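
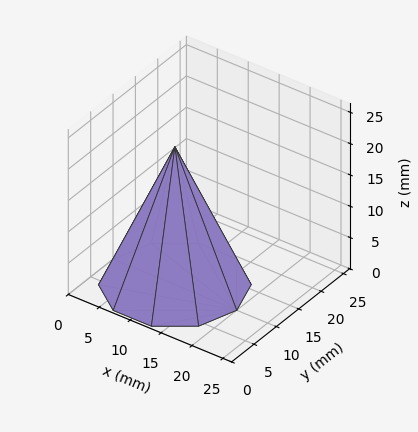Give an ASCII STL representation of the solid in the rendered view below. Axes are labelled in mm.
Reading the render: the shape is a regular 10-sided pyramid, base circumscribed radius ≈ 10 mm, apex at z ≈ 22 mm (dimensions read to the nearest mm from the axis ticks). For the STL, each face is triangulated and given an outward normal.

solid part
  facet normal 0.0000 0.0000 -1.0000
    outer loop
      vertex 13.090 19.511 0.000
      vertex 18.090 15.878 0.000
      vertex 20.000 10.000 0.000
    endloop
  endfacet
  facet normal 0.0000 0.0000 -1.0000
    outer loop
      vertex 6.910 19.511 0.000
      vertex 13.090 19.511 0.000
      vertex 20.000 10.000 0.000
    endloop
  endfacet
  facet normal 0.0000 0.0000 -1.0000
    outer loop
      vertex 1.910 15.878 0.000
      vertex 6.910 19.511 0.000
      vertex 20.000 10.000 0.000
    endloop
  endfacet
  facet normal 0.0000 0.0000 -1.0000
    outer loop
      vertex 0.000 10.000 0.000
      vertex 1.910 15.878 0.000
      vertex 20.000 10.000 0.000
    endloop
  endfacet
  facet normal 0.0000 0.0000 -1.0000
    outer loop
      vertex 1.910 4.122 0.000
      vertex 0.000 10.000 0.000
      vertex 20.000 10.000 0.000
    endloop
  endfacet
  facet normal 0.0000 0.0000 -1.0000
    outer loop
      vertex 6.910 0.489 0.000
      vertex 1.910 4.122 0.000
      vertex 20.000 10.000 0.000
    endloop
  endfacet
  facet normal 0.0000 0.0000 -1.0000
    outer loop
      vertex 13.090 0.489 0.000
      vertex 6.910 0.489 0.000
      vertex 20.000 10.000 0.000
    endloop
  endfacet
  facet normal 0.0000 0.0000 -1.0000
    outer loop
      vertex 18.090 4.122 0.000
      vertex 13.090 0.489 0.000
      vertex 20.000 10.000 0.000
    endloop
  endfacet
  facet normal 0.8730 0.2837 0.3968
    outer loop
      vertex 20.000 10.000 0.000
      vertex 18.090 15.878 0.000
      vertex 10.000 10.000 22.000
    endloop
  endfacet
  facet normal 0.5396 0.7426 0.3968
    outer loop
      vertex 18.090 15.878 0.000
      vertex 13.090 19.511 0.000
      vertex 10.000 10.000 22.000
    endloop
  endfacet
  facet normal 0.0000 0.9179 0.3968
    outer loop
      vertex 13.090 19.511 0.000
      vertex 6.910 19.511 0.000
      vertex 10.000 10.000 22.000
    endloop
  endfacet
  facet normal -0.5396 0.7426 0.3968
    outer loop
      vertex 6.910 19.511 0.000
      vertex 1.910 15.878 0.000
      vertex 10.000 10.000 22.000
    endloop
  endfacet
  facet normal -0.8730 0.2837 0.3968
    outer loop
      vertex 1.910 15.878 0.000
      vertex 0.000 10.000 0.000
      vertex 10.000 10.000 22.000
    endloop
  endfacet
  facet normal -0.8730 -0.2837 0.3968
    outer loop
      vertex 0.000 10.000 0.000
      vertex 1.910 4.122 0.000
      vertex 10.000 10.000 22.000
    endloop
  endfacet
  facet normal -0.5396 -0.7426 0.3968
    outer loop
      vertex 1.910 4.122 0.000
      vertex 6.910 0.489 0.000
      vertex 10.000 10.000 22.000
    endloop
  endfacet
  facet normal 0.0000 -0.9179 0.3968
    outer loop
      vertex 6.910 0.489 0.000
      vertex 13.090 0.489 0.000
      vertex 10.000 10.000 22.000
    endloop
  endfacet
  facet normal 0.5396 -0.7426 0.3968
    outer loop
      vertex 13.090 0.489 0.000
      vertex 18.090 4.122 0.000
      vertex 10.000 10.000 22.000
    endloop
  endfacet
  facet normal 0.8730 -0.2837 0.3968
    outer loop
      vertex 18.090 4.122 0.000
      vertex 20.000 10.000 0.000
      vertex 10.000 10.000 22.000
    endloop
  endfacet
endsolid part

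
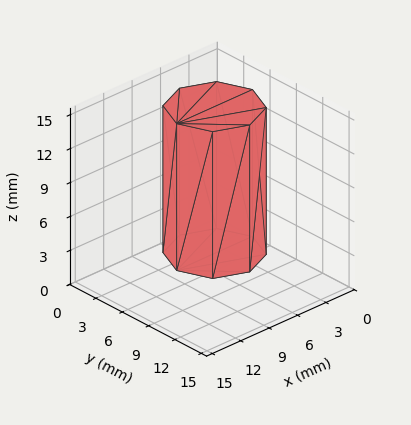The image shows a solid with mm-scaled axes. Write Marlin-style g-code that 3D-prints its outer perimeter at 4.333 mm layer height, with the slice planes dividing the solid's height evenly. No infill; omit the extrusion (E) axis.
Reading the render: the shape is a regular 8-sided prism (a cylinder approximated with 8 flat sides), circumscribed radius ≈ 4 mm, height ≈ 13 mm (dimensions read to the nearest mm from the axis ticks). For the g-code, the solid's height is divided into equal slices at the stated Δz and each level perimeter traced with G1 moves after a G0 lift.

; perimeter-only toolpath
G21 ; units = mm
G90 ; absolute positioning
G28 ; home
; layer 1
G0 Z4.333
G0 X8.000 Y4.000
G1 X6.828 Y6.828
G1 X4.000 Y8.000
G1 X1.172 Y6.828
G1 X0.000 Y4.000
G1 X1.172 Y1.172
G1 X4.000 Y0.000
G1 X6.828 Y1.172
G1 X8.000 Y4.000
; layer 2
G0 Z8.667
G0 X8.000 Y4.000
G1 X6.828 Y6.828
G1 X4.000 Y8.000
G1 X1.172 Y6.828
G1 X0.000 Y4.000
G1 X1.172 Y1.172
G1 X4.000 Y0.000
G1 X6.828 Y1.172
G1 X8.000 Y4.000
; layer 3
G0 Z13.000
G0 X8.000 Y4.000
G1 X6.828 Y6.828
G1 X4.000 Y8.000
G1 X1.172 Y6.828
G1 X0.000 Y4.000
G1 X1.172 Y1.172
G1 X4.000 Y0.000
G1 X6.828 Y1.172
G1 X8.000 Y4.000
M2 ; end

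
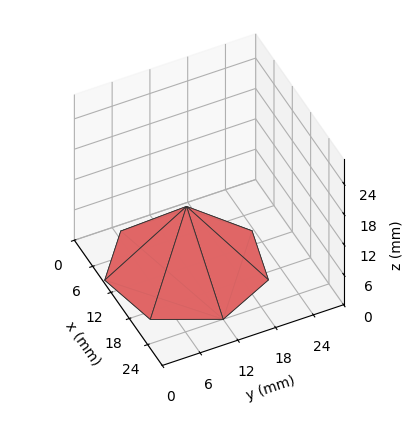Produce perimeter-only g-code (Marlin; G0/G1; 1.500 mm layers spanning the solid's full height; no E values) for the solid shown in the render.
Reading the render: the shape is a regular 7-sided pyramid, base circumscribed radius ≈ 12 mm, apex at z ≈ 12 mm (dimensions read to the nearest mm from the axis ticks). For the g-code, the solid's height is divided into equal slices at the stated Δz and each level perimeter traced with G1 moves after a G0 lift.

; perimeter-only toolpath
G21 ; units = mm
G90 ; absolute positioning
G28 ; home
; layer 1
G0 Z1.500
G0 X22.500 Y12.000
G1 X18.547 Y20.209
G1 X9.664 Y22.237
G1 X2.539 Y16.556
G1 X2.539 Y7.444
G1 X9.664 Y1.763
G1 X18.547 Y3.791
G1 X22.500 Y12.000
; layer 2
G0 Z3.000
G0 X21.000 Y12.000
G1 X17.611 Y19.037
G1 X9.998 Y20.774
G1 X3.891 Y15.905
G1 X3.891 Y8.095
G1 X9.998 Y3.226
G1 X17.611 Y4.963
G1 X21.000 Y12.000
; layer 3
G0 Z4.500
G0 X19.500 Y12.000
G1 X16.676 Y17.864
G1 X10.331 Y19.312
G1 X5.242 Y15.254
G1 X5.242 Y8.746
G1 X10.331 Y4.688
G1 X16.676 Y6.136
G1 X19.500 Y12.000
; layer 4
G0 Z6.000
G0 X18.000 Y12.000
G1 X15.741 Y16.691
G1 X10.665 Y17.849
G1 X6.594 Y14.604
G1 X6.594 Y9.396
G1 X10.665 Y6.151
G1 X15.741 Y7.309
G1 X18.000 Y12.000
; layer 5
G0 Z7.500
G0 X16.500 Y12.000
G1 X14.806 Y15.518
G1 X10.999 Y16.387
G1 X7.946 Y13.953
G1 X7.946 Y10.047
G1 X10.999 Y7.613
G1 X14.806 Y8.482
G1 X16.500 Y12.000
; layer 6
G0 Z9.000
G0 X15.000 Y12.000
G1 X13.870 Y14.346
G1 X11.332 Y14.925
G1 X9.297 Y13.302
G1 X9.297 Y10.698
G1 X11.332 Y9.075
G1 X13.870 Y9.655
G1 X15.000 Y12.000
; layer 7
G0 Z10.500
G0 X13.500 Y12.000
G1 X12.935 Y13.173
G1 X11.666 Y13.462
G1 X10.649 Y12.651
G1 X10.649 Y11.349
G1 X11.666 Y10.538
G1 X12.935 Y10.827
G1 X13.500 Y12.000
M2 ; end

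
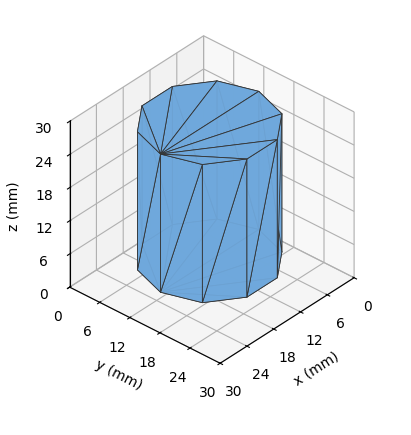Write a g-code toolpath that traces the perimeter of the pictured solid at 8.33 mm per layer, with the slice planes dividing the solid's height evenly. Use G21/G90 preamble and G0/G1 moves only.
Reading the render: the shape is a regular 10-sided prism (a cylinder approximated with 10 flat sides), circumscribed radius ≈ 11 mm, height ≈ 25 mm (dimensions read to the nearest mm from the axis ticks). For the g-code, the solid's height is divided into equal slices at the stated Δz and each level perimeter traced with G1 moves after a G0 lift.

; perimeter-only toolpath
G21 ; units = mm
G90 ; absolute positioning
G28 ; home
; layer 1
G0 Z8.33
G0 X22.00 Y11.00
G1 X19.90 Y17.47
G1 X14.40 Y21.46
G1 X7.60 Y21.46
G1 X2.10 Y17.47
G1 X0.00 Y11.00
G1 X2.10 Y4.53
G1 X7.60 Y0.54
G1 X14.40 Y0.54
G1 X19.90 Y4.53
G1 X22.00 Y11.00
; layer 2
G0 Z16.67
G0 X22.00 Y11.00
G1 X19.90 Y17.47
G1 X14.40 Y21.46
G1 X7.60 Y21.46
G1 X2.10 Y17.47
G1 X0.00 Y11.00
G1 X2.10 Y4.53
G1 X7.60 Y0.54
G1 X14.40 Y0.54
G1 X19.90 Y4.53
G1 X22.00 Y11.00
; layer 3
G0 Z25.00
G0 X22.00 Y11.00
G1 X19.90 Y17.47
G1 X14.40 Y21.46
G1 X7.60 Y21.46
G1 X2.10 Y17.47
G1 X0.00 Y11.00
G1 X2.10 Y4.53
G1 X7.60 Y0.54
G1 X14.40 Y0.54
G1 X19.90 Y4.53
G1 X22.00 Y11.00
M2 ; end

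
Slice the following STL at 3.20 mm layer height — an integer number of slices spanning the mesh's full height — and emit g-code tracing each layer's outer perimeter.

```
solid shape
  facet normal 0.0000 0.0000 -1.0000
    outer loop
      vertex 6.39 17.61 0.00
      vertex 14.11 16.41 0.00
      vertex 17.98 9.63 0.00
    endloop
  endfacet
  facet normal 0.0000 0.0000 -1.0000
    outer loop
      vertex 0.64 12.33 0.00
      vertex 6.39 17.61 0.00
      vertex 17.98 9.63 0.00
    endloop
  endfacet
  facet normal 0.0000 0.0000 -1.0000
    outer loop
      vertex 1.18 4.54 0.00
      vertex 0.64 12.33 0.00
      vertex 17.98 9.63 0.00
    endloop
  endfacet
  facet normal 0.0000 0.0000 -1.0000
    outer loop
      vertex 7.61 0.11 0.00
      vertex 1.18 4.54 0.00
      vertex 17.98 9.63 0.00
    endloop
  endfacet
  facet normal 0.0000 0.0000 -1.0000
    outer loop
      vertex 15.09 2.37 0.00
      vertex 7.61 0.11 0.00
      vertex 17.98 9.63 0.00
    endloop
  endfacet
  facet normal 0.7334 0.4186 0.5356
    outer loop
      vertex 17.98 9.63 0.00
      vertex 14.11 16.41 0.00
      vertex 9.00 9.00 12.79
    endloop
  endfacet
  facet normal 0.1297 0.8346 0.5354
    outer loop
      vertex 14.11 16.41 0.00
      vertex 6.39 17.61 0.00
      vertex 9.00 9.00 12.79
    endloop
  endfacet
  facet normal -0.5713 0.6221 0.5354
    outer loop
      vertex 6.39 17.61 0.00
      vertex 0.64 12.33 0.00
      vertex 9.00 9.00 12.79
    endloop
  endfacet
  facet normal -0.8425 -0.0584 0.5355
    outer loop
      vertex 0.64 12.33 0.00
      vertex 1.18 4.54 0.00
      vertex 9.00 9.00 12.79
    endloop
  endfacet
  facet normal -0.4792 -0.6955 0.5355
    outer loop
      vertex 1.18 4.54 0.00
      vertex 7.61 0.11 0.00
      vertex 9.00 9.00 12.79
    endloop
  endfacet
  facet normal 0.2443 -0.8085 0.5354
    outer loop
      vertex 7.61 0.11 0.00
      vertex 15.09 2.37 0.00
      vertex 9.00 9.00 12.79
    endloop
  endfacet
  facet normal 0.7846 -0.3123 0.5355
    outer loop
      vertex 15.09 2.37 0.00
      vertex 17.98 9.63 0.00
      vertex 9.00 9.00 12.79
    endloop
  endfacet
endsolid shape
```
; perimeter-only toolpath
G21 ; units = mm
G90 ; absolute positioning
G28 ; home
; layer 1
G0 Z3.20
G0 X15.73 Y9.47
G1 X12.83 Y14.56
G1 X7.04 Y15.46
G1 X2.73 Y11.50
G1 X3.13 Y5.66
G1 X7.96 Y2.33
G1 X13.57 Y4.03
G1 X15.73 Y9.47
; layer 2
G0 Z6.39
G0 X13.49 Y9.32
G1 X11.55 Y12.71
G1 X7.70 Y13.30
G1 X4.82 Y10.66
G1 X5.09 Y6.77
G1 X8.30 Y4.55
G1 X12.04 Y5.69
G1 X13.49 Y9.32
; layer 3
G0 Z9.59
G0 X11.25 Y9.16
G1 X10.28 Y10.85
G1 X8.35 Y11.15
G1 X6.91 Y9.83
G1 X7.04 Y7.88
G1 X8.65 Y6.78
G1 X10.52 Y7.34
G1 X11.25 Y9.16
M2 ; end

The solid is a regular 7-sided pyramid, base circumscribed radius ≈ 9 mm, apex at z ≈ 12.8 mm. Slicing at Δz = 3.20 mm — 4 equal slices spanning the solid's height, so layer i sits at z = i·h/4 — gives 3 non-empty perimeters. Each is a 7-segment closed polygon; G0 lifts to the layer z and rapids to the start vertex, then G1 traces the edges. The cross-section shrinks linearly with z (the slice at the apex is degenerate and omitted).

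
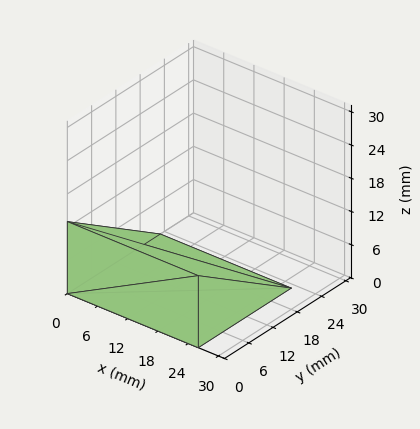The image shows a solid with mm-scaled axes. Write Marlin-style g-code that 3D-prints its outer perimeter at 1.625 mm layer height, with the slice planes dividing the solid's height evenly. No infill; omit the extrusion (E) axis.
Reading the render: the shape is a wedge (ramp): 26 × 23 mm base, rising to 13 mm along the y=0 edge and sloping linearly to z=0 at y=23 (dimensions read to the nearest mm from the axis ticks). For the g-code, the solid's height is divided into equal slices at the stated Δz and each level perimeter traced with G1 moves after a G0 lift.

; perimeter-only toolpath
G21 ; units = mm
G90 ; absolute positioning
G28 ; home
; layer 1
G0 Z1.625
G0 X0.000 Y0.000
G1 X26.000 Y0.000
G1 X26.000 Y20.125
G1 X0.000 Y20.125
G1 X0.000 Y0.000
; layer 2
G0 Z3.250
G0 X0.000 Y0.000
G1 X26.000 Y0.000
G1 X26.000 Y17.250
G1 X0.000 Y17.250
G1 X0.000 Y0.000
; layer 3
G0 Z4.875
G0 X0.000 Y0.000
G1 X26.000 Y0.000
G1 X26.000 Y14.375
G1 X0.000 Y14.375
G1 X0.000 Y0.000
; layer 4
G0 Z6.500
G0 X0.000 Y0.000
G1 X26.000 Y0.000
G1 X26.000 Y11.500
G1 X0.000 Y11.500
G1 X0.000 Y0.000
; layer 5
G0 Z8.125
G0 X0.000 Y0.000
G1 X26.000 Y0.000
G1 X26.000 Y8.625
G1 X0.000 Y8.625
G1 X0.000 Y0.000
; layer 6
G0 Z9.750
G0 X0.000 Y0.000
G1 X26.000 Y0.000
G1 X26.000 Y5.750
G1 X0.000 Y5.750
G1 X0.000 Y0.000
; layer 7
G0 Z11.375
G0 X0.000 Y0.000
G1 X26.000 Y0.000
G1 X26.000 Y2.875
G1 X0.000 Y2.875
G1 X0.000 Y0.000
M2 ; end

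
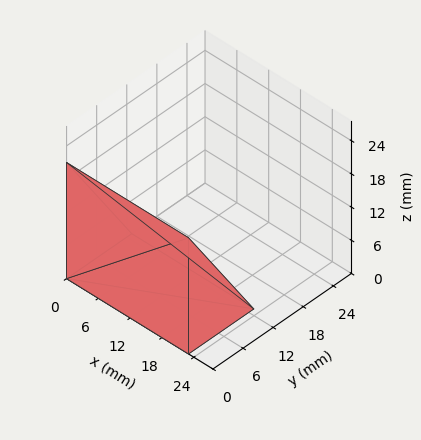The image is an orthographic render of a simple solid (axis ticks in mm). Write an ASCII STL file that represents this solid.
Reading the render: the shape is a wedge (ramp): 23 × 13 mm base, rising to 21 mm along the y=0 edge and sloping linearly to z=0 at y=13 (dimensions read to the nearest mm from the axis ticks). For the STL, each face is triangulated and given an outward normal.

solid part
  facet normal 0.0000 0.0000 -1.0000
    outer loop
      vertex 23.00 13.00 0.00
      vertex 23.00 0.00 0.00
      vertex 0.00 0.00 0.00
    endloop
  endfacet
  facet normal 0.0000 0.0000 -1.0000
    outer loop
      vertex 0.00 13.00 0.00
      vertex 23.00 13.00 0.00
      vertex 0.00 0.00 0.00
    endloop
  endfacet
  facet normal 0.0000 -1.0000 0.0000
    outer loop
      vertex 0.00 0.00 0.00
      vertex 23.00 0.00 0.00
      vertex 23.00 0.00 21.00
    endloop
  endfacet
  facet normal 0.0000 -1.0000 0.0000
    outer loop
      vertex 0.00 0.00 0.00
      vertex 23.00 0.00 21.00
      vertex 0.00 0.00 21.00
    endloop
  endfacet
  facet normal 0.0000 0.8503 0.5264
    outer loop
      vertex 0.00 0.00 21.00
      vertex 23.00 0.00 21.00
      vertex 23.00 13.00 0.00
    endloop
  endfacet
  facet normal 0.0000 0.8503 0.5264
    outer loop
      vertex 0.00 0.00 21.00
      vertex 23.00 13.00 0.00
      vertex 0.00 13.00 0.00
    endloop
  endfacet
  facet normal -1.0000 0.0000 0.0000
    outer loop
      vertex 0.00 0.00 21.00
      vertex 0.00 13.00 0.00
      vertex 0.00 0.00 0.00
    endloop
  endfacet
  facet normal 1.0000 0.0000 0.0000
    outer loop
      vertex 23.00 0.00 0.00
      vertex 23.00 13.00 0.00
      vertex 23.00 0.00 21.00
    endloop
  endfacet
endsolid part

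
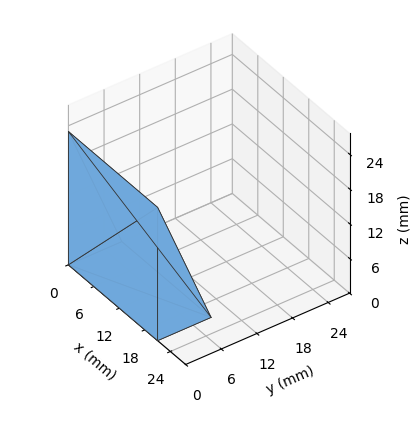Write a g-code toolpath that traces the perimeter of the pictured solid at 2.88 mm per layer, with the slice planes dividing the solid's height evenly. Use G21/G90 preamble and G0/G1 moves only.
Reading the render: the shape is a wedge (ramp): 21 × 9 mm base, rising to 23 mm along the y=0 edge and sloping linearly to z=0 at y=9 (dimensions read to the nearest mm from the axis ticks). For the g-code, the solid's height is divided into equal slices at the stated Δz and each level perimeter traced with G1 moves after a G0 lift.

; perimeter-only toolpath
G21 ; units = mm
G90 ; absolute positioning
G28 ; home
; layer 1
G0 Z2.88
G0 X0.00 Y0.00
G1 X21.00 Y0.00
G1 X21.00 Y7.88
G1 X0.00 Y7.88
G1 X0.00 Y0.00
; layer 2
G0 Z5.75
G0 X0.00 Y0.00
G1 X21.00 Y0.00
G1 X21.00 Y6.75
G1 X0.00 Y6.75
G1 X0.00 Y0.00
; layer 3
G0 Z8.62
G0 X0.00 Y0.00
G1 X21.00 Y0.00
G1 X21.00 Y5.62
G1 X0.00 Y5.62
G1 X0.00 Y0.00
; layer 4
G0 Z11.50
G0 X0.00 Y0.00
G1 X21.00 Y0.00
G1 X21.00 Y4.50
G1 X0.00 Y4.50
G1 X0.00 Y0.00
; layer 5
G0 Z14.38
G0 X0.00 Y0.00
G1 X21.00 Y0.00
G1 X21.00 Y3.38
G1 X0.00 Y3.38
G1 X0.00 Y0.00
; layer 6
G0 Z17.25
G0 X0.00 Y0.00
G1 X21.00 Y0.00
G1 X21.00 Y2.25
G1 X0.00 Y2.25
G1 X0.00 Y0.00
; layer 7
G0 Z20.12
G0 X0.00 Y0.00
G1 X21.00 Y0.00
G1 X21.00 Y1.12
G1 X0.00 Y1.12
G1 X0.00 Y0.00
M2 ; end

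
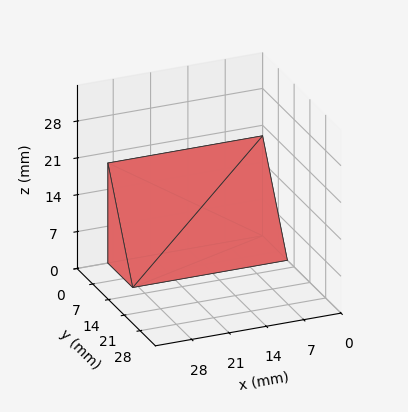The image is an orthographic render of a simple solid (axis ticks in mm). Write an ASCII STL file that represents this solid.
Reading the render: the shape is a wedge (ramp): 29 × 11 mm base, rising to 19 mm along the y=0 edge and sloping linearly to z=0 at y=11 (dimensions read to the nearest mm from the axis ticks). For the STL, each face is triangulated and given an outward normal.

solid part
  facet normal 0.0000 0.0000 -1.0000
    outer loop
      vertex 29.0 11.0 0.0
      vertex 29.0 0.0 0.0
      vertex 0.0 0.0 0.0
    endloop
  endfacet
  facet normal 0.0000 0.0000 -1.0000
    outer loop
      vertex 0.0 11.0 0.0
      vertex 29.0 11.0 0.0
      vertex 0.0 0.0 0.0
    endloop
  endfacet
  facet normal 0.0000 -1.0000 0.0000
    outer loop
      vertex 0.0 0.0 0.0
      vertex 29.0 0.0 0.0
      vertex 29.0 0.0 19.0
    endloop
  endfacet
  facet normal 0.0000 -1.0000 0.0000
    outer loop
      vertex 0.0 0.0 0.0
      vertex 29.0 0.0 19.0
      vertex 0.0 0.0 19.0
    endloop
  endfacet
  facet normal 0.0000 0.8654 0.5010
    outer loop
      vertex 0.0 0.0 19.0
      vertex 29.0 0.0 19.0
      vertex 29.0 11.0 0.0
    endloop
  endfacet
  facet normal 0.0000 0.8654 0.5010
    outer loop
      vertex 0.0 0.0 19.0
      vertex 29.0 11.0 0.0
      vertex 0.0 11.0 0.0
    endloop
  endfacet
  facet normal -1.0000 0.0000 0.0000
    outer loop
      vertex 0.0 0.0 19.0
      vertex 0.0 11.0 0.0
      vertex 0.0 0.0 0.0
    endloop
  endfacet
  facet normal 1.0000 0.0000 0.0000
    outer loop
      vertex 29.0 0.0 0.0
      vertex 29.0 11.0 0.0
      vertex 29.0 0.0 19.0
    endloop
  endfacet
endsolid part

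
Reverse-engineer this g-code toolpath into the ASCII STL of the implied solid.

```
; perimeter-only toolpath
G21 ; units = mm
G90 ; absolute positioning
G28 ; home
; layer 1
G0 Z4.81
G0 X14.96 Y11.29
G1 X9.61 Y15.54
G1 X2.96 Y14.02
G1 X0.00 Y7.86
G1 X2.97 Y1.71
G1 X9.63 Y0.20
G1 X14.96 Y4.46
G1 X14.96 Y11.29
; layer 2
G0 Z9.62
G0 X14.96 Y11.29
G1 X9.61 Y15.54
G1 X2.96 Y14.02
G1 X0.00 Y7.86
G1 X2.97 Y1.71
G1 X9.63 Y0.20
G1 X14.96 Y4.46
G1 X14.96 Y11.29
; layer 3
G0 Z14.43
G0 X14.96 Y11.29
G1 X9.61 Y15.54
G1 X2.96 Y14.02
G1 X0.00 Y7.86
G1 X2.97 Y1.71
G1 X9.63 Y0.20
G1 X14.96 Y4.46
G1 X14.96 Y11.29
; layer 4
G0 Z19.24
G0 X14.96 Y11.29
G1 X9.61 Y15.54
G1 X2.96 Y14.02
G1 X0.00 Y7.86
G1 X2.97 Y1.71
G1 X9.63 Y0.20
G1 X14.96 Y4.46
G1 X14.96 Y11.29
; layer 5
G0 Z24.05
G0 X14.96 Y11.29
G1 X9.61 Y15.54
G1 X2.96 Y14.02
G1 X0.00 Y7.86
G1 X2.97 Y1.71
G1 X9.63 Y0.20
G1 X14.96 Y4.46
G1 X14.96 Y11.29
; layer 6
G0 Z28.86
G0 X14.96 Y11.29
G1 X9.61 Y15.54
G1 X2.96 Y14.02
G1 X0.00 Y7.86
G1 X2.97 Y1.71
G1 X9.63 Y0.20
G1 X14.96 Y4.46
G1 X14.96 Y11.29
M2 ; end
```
solid part
  facet normal 0.0000 0.0000 -1.0000
    outer loop
      vertex 2.96 14.02 0.00
      vertex 9.61 15.54 0.00
      vertex 14.96 11.29 0.00
    endloop
  endfacet
  facet normal 0.0000 0.0000 -1.0000
    outer loop
      vertex 0.00 7.86 0.00
      vertex 2.96 14.02 0.00
      vertex 14.96 11.29 0.00
    endloop
  endfacet
  facet normal 0.0000 0.0000 -1.0000
    outer loop
      vertex 2.97 1.71 0.00
      vertex 0.00 7.86 0.00
      vertex 14.96 11.29 0.00
    endloop
  endfacet
  facet normal 0.0000 0.0000 -1.0000
    outer loop
      vertex 9.63 0.20 0.00
      vertex 2.97 1.71 0.00
      vertex 14.96 11.29 0.00
    endloop
  endfacet
  facet normal 0.0000 0.0000 -1.0000
    outer loop
      vertex 14.96 4.46 0.00
      vertex 9.63 0.20 0.00
      vertex 14.96 11.29 0.00
    endloop
  endfacet
  facet normal 0.0000 0.0000 1.0000
    outer loop
      vertex 14.96 11.29 28.86
      vertex 9.61 15.54 28.86
      vertex 2.96 14.02 28.86
    endloop
  endfacet
  facet normal 0.0000 0.0000 1.0000
    outer loop
      vertex 14.96 11.29 28.86
      vertex 2.96 14.02 28.86
      vertex 0.00 7.86 28.86
    endloop
  endfacet
  facet normal 0.0000 0.0000 1.0000
    outer loop
      vertex 14.96 11.29 28.86
      vertex 0.00 7.86 28.86
      vertex 2.97 1.71 28.86
    endloop
  endfacet
  facet normal 0.0000 0.0000 1.0000
    outer loop
      vertex 14.96 11.29 28.86
      vertex 2.97 1.71 28.86
      vertex 9.63 0.20 28.86
    endloop
  endfacet
  facet normal 0.0000 0.0000 1.0000
    outer loop
      vertex 14.96 11.29 28.86
      vertex 9.63 0.20 28.86
      vertex 14.96 4.46 28.86
    endloop
  endfacet
  facet normal 0.6220 0.7830 0.0000
    outer loop
      vertex 14.96 11.29 0.00
      vertex 9.61 15.54 0.00
      vertex 9.61 15.54 28.86
    endloop
  endfacet
  facet normal 0.6220 0.7830 0.0000
    outer loop
      vertex 14.96 11.29 0.00
      vertex 9.61 15.54 28.86
      vertex 14.96 11.29 28.86
    endloop
  endfacet
  facet normal -0.2228 0.9749 0.0000
    outer loop
      vertex 9.61 15.54 0.00
      vertex 2.96 14.02 0.00
      vertex 2.96 14.02 28.86
    endloop
  endfacet
  facet normal -0.2228 0.9749 0.0000
    outer loop
      vertex 9.61 15.54 0.00
      vertex 2.96 14.02 28.86
      vertex 9.61 15.54 28.86
    endloop
  endfacet
  facet normal -0.9013 0.4331 0.0000
    outer loop
      vertex 2.96 14.02 0.00
      vertex 0.00 7.86 0.00
      vertex 0.00 7.86 28.86
    endloop
  endfacet
  facet normal -0.9013 0.4331 0.0000
    outer loop
      vertex 2.96 14.02 0.00
      vertex 0.00 7.86 28.86
      vertex 2.96 14.02 28.86
    endloop
  endfacet
  facet normal -0.9005 -0.4349 0.0000
    outer loop
      vertex 0.00 7.86 0.00
      vertex 2.97 1.71 0.00
      vertex 2.97 1.71 28.86
    endloop
  endfacet
  facet normal -0.9005 -0.4349 0.0000
    outer loop
      vertex 0.00 7.86 0.00
      vertex 2.97 1.71 28.86
      vertex 0.00 7.86 28.86
    endloop
  endfacet
  facet normal -0.2211 -0.9752 0.0000
    outer loop
      vertex 2.97 1.71 0.00
      vertex 9.63 0.20 0.00
      vertex 9.63 0.20 28.86
    endloop
  endfacet
  facet normal -0.2211 -0.9752 0.0000
    outer loop
      vertex 2.97 1.71 0.00
      vertex 9.63 0.20 28.86
      vertex 2.97 1.71 28.86
    endloop
  endfacet
  facet normal 0.6243 -0.7812 0.0000
    outer loop
      vertex 9.63 0.20 0.00
      vertex 14.96 4.46 0.00
      vertex 14.96 4.46 28.86
    endloop
  endfacet
  facet normal 0.6243 -0.7812 0.0000
    outer loop
      vertex 9.63 0.20 0.00
      vertex 14.96 4.46 28.86
      vertex 9.63 0.20 28.86
    endloop
  endfacet
  facet normal 1.0000 0.0000 0.0000
    outer loop
      vertex 14.96 4.46 0.00
      vertex 14.96 11.29 0.00
      vertex 14.96 11.29 28.86
    endloop
  endfacet
  facet normal 1.0000 0.0000 0.0000
    outer loop
      vertex 14.96 4.46 0.00
      vertex 14.96 11.29 28.86
      vertex 14.96 4.46 28.86
    endloop
  endfacet
endsolid part

The G0 Z moves step by Δz≈4.81 mm. Every layer's G1 loop is the same polygon, so the solid is a straight extrusion of it from z=0 to z≈28.9. Closing with flat bottom and top caps and triangulating gives 24 facets — a regular 7-sided prism (a cylinder approximated with 7 flat sides), circumscribed radius ≈ 7.87 mm, height ≈ 28.9 mm.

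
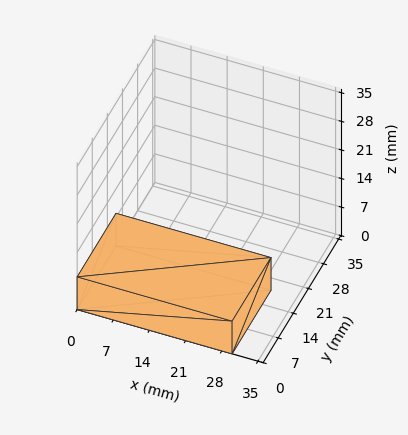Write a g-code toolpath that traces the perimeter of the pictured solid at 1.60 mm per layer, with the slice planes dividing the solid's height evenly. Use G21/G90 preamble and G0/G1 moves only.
Reading the render: the shape is a rectangular box, roughly 30 × 18 mm footprint and 8 mm tall (dimensions read to the nearest mm from the axis ticks). For the g-code, the solid's height is divided into equal slices at the stated Δz and each level perimeter traced with G1 moves after a G0 lift.

; perimeter-only toolpath
G21 ; units = mm
G90 ; absolute positioning
G28 ; home
; layer 1
G0 Z1.60
G0 X0.00 Y0.00
G1 X30.00 Y0.00
G1 X30.00 Y18.00
G1 X0.00 Y18.00
G1 X0.00 Y0.00
; layer 2
G0 Z3.20
G0 X0.00 Y0.00
G1 X30.00 Y0.00
G1 X30.00 Y18.00
G1 X0.00 Y18.00
G1 X0.00 Y0.00
; layer 3
G0 Z4.80
G0 X0.00 Y0.00
G1 X30.00 Y0.00
G1 X30.00 Y18.00
G1 X0.00 Y18.00
G1 X0.00 Y0.00
; layer 4
G0 Z6.40
G0 X0.00 Y0.00
G1 X30.00 Y0.00
G1 X30.00 Y18.00
G1 X0.00 Y18.00
G1 X0.00 Y0.00
; layer 5
G0 Z8.00
G0 X0.00 Y0.00
G1 X30.00 Y0.00
G1 X30.00 Y18.00
G1 X0.00 Y18.00
G1 X0.00 Y0.00
M2 ; end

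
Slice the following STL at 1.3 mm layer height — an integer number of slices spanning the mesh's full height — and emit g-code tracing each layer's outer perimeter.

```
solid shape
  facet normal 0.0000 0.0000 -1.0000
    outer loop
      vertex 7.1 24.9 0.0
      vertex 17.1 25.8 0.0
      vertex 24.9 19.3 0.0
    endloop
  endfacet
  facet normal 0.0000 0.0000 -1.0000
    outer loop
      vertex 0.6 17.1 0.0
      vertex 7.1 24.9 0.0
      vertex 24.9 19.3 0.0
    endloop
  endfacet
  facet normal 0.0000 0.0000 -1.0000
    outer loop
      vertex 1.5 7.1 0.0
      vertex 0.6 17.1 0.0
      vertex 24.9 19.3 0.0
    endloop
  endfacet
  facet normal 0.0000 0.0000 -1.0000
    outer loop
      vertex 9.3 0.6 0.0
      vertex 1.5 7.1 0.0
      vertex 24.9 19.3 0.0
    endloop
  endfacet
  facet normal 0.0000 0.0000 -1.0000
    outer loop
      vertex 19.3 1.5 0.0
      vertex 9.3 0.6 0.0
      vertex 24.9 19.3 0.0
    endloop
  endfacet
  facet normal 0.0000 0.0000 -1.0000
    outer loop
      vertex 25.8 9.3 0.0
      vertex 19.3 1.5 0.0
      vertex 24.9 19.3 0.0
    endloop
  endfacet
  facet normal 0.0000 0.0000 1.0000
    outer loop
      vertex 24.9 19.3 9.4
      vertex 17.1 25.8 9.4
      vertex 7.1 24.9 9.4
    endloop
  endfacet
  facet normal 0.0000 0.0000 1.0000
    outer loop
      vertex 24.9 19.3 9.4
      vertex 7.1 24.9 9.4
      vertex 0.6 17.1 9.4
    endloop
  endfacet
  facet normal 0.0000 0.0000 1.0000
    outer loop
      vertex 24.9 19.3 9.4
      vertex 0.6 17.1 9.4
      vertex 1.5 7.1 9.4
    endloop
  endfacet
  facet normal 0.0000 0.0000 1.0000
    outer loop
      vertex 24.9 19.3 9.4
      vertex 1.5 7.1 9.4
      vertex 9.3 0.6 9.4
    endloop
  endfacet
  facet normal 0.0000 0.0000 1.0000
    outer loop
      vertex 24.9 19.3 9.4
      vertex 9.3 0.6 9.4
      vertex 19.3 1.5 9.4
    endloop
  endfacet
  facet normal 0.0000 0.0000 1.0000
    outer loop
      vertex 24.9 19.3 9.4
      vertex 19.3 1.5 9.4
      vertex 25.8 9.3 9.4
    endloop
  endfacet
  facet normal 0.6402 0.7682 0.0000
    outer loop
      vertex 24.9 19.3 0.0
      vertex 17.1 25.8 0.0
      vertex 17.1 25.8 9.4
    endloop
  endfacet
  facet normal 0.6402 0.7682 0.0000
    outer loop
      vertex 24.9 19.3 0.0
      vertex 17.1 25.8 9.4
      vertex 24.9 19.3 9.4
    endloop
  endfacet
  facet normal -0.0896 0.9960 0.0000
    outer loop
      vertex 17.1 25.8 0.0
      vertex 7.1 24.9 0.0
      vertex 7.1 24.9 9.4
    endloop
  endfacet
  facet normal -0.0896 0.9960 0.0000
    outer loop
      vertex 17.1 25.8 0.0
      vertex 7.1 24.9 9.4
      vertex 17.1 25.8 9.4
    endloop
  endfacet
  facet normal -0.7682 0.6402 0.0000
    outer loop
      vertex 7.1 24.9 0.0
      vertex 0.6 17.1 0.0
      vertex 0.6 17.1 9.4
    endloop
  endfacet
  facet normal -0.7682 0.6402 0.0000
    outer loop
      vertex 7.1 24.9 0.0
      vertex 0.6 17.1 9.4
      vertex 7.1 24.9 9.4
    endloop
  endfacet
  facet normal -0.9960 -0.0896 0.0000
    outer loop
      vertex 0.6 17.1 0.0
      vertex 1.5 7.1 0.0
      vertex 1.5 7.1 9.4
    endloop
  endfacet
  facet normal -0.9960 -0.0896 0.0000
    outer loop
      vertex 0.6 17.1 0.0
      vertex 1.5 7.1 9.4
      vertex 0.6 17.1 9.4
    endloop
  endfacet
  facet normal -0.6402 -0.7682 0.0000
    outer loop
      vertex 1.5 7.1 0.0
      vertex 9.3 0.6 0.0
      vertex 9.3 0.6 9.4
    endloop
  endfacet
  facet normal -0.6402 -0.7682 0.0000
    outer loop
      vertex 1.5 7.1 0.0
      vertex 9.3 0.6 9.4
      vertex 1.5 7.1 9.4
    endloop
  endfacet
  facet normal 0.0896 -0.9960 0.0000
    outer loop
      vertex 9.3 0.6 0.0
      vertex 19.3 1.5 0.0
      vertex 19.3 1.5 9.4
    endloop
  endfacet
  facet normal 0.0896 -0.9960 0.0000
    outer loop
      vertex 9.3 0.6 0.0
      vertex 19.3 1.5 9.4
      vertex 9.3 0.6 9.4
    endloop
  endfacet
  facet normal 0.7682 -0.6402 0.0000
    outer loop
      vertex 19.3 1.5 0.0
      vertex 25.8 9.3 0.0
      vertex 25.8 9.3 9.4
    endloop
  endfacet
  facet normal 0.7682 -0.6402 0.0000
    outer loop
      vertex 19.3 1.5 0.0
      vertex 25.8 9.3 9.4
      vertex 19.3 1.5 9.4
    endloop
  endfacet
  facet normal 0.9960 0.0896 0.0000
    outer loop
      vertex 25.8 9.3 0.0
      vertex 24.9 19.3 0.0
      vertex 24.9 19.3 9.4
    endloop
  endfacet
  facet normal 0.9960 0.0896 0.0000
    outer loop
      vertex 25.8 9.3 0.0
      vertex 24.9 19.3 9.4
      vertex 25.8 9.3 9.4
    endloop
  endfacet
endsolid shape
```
; perimeter-only toolpath
G21 ; units = mm
G90 ; absolute positioning
G28 ; home
; layer 1
G0 Z1.3
G0 X24.9 Y19.3
G1 X17.1 Y25.8
G1 X7.1 Y24.9
G1 X0.6 Y17.1
G1 X1.5 Y7.1
G1 X9.3 Y0.6
G1 X19.3 Y1.5
G1 X25.8 Y9.3
G1 X24.9 Y19.3
; layer 2
G0 Z2.7
G0 X24.9 Y19.3
G1 X17.1 Y25.8
G1 X7.1 Y24.9
G1 X0.6 Y17.1
G1 X1.5 Y7.1
G1 X9.3 Y0.6
G1 X19.3 Y1.5
G1 X25.8 Y9.3
G1 X24.9 Y19.3
; layer 3
G0 Z4.0
G0 X24.9 Y19.3
G1 X17.1 Y25.8
G1 X7.1 Y24.9
G1 X0.6 Y17.1
G1 X1.5 Y7.1
G1 X9.3 Y0.6
G1 X19.3 Y1.5
G1 X25.8 Y9.3
G1 X24.9 Y19.3
; layer 4
G0 Z5.4
G0 X24.9 Y19.3
G1 X17.1 Y25.8
G1 X7.1 Y24.9
G1 X0.6 Y17.1
G1 X1.5 Y7.1
G1 X9.3 Y0.6
G1 X19.3 Y1.5
G1 X25.8 Y9.3
G1 X24.9 Y19.3
; layer 5
G0 Z6.7
G0 X24.9 Y19.3
G1 X17.1 Y25.8
G1 X7.1 Y24.9
G1 X0.6 Y17.1
G1 X1.5 Y7.1
G1 X9.3 Y0.6
G1 X19.3 Y1.5
G1 X25.8 Y9.3
G1 X24.9 Y19.3
; layer 6
G0 Z8.1
G0 X24.9 Y19.3
G1 X17.1 Y25.8
G1 X7.1 Y24.9
G1 X0.6 Y17.1
G1 X1.5 Y7.1
G1 X9.3 Y0.6
G1 X19.3 Y1.5
G1 X25.8 Y9.3
G1 X24.9 Y19.3
; layer 7
G0 Z9.4
G0 X24.9 Y19.3
G1 X17.1 Y25.8
G1 X7.1 Y24.9
G1 X0.6 Y17.1
G1 X1.5 Y7.1
G1 X9.3 Y0.6
G1 X19.3 Y1.5
G1 X25.8 Y9.3
G1 X24.9 Y19.3
M2 ; end

The solid is a regular 8-sided prism (a cylinder approximated with 8 flat sides), circumscribed radius ≈ 13.2 mm, height ≈ 9.4 mm. Slicing at Δz = 1.3 mm — 7 equal slices spanning the solid's height, so layer i sits at z = i·h/7 — gives 7 non-empty perimeters. Each is a 8-segment closed polygon; G0 lifts to the layer z and rapids to the start vertex, then G1 traces the edges.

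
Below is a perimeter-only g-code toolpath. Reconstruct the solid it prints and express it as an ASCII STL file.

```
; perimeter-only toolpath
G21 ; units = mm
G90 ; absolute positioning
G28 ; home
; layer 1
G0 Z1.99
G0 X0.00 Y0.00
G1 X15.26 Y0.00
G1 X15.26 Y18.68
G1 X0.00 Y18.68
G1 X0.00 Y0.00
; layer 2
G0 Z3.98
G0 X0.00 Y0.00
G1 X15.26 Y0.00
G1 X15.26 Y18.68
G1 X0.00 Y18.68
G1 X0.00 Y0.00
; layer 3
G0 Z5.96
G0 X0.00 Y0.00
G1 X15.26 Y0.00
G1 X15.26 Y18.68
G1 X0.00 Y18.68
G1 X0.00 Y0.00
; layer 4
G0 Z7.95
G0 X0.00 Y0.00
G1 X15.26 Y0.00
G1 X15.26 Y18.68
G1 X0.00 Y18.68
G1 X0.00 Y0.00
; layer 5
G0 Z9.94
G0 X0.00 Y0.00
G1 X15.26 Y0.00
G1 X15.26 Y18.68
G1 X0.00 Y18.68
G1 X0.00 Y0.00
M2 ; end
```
solid part
  facet normal 0.0000 0.0000 -1.0000
    outer loop
      vertex 15.26 18.68 0.00
      vertex 15.26 0.00 0.00
      vertex 0.00 0.00 0.00
    endloop
  endfacet
  facet normal 0.0000 0.0000 -1.0000
    outer loop
      vertex 0.00 18.68 0.00
      vertex 15.26 18.68 0.00
      vertex 0.00 0.00 0.00
    endloop
  endfacet
  facet normal 0.0000 0.0000 1.0000
    outer loop
      vertex 0.00 0.00 9.94
      vertex 15.26 0.00 9.94
      vertex 15.26 18.68 9.94
    endloop
  endfacet
  facet normal 0.0000 0.0000 1.0000
    outer loop
      vertex 0.00 0.00 9.94
      vertex 15.26 18.68 9.94
      vertex 0.00 18.68 9.94
    endloop
  endfacet
  facet normal 0.0000 -1.0000 0.0000
    outer loop
      vertex 0.00 0.00 0.00
      vertex 15.26 0.00 0.00
      vertex 15.26 0.00 9.94
    endloop
  endfacet
  facet normal 0.0000 -1.0000 0.0000
    outer loop
      vertex 0.00 0.00 0.00
      vertex 15.26 0.00 9.94
      vertex 0.00 0.00 9.94
    endloop
  endfacet
  facet normal 0.0000 1.0000 0.0000
    outer loop
      vertex 15.26 18.68 9.94
      vertex 15.26 18.68 0.00
      vertex 0.00 18.68 0.00
    endloop
  endfacet
  facet normal 0.0000 1.0000 0.0000
    outer loop
      vertex 0.00 18.68 9.94
      vertex 15.26 18.68 9.94
      vertex 0.00 18.68 0.00
    endloop
  endfacet
  facet normal -1.0000 0.0000 0.0000
    outer loop
      vertex 0.00 18.68 9.94
      vertex 0.00 18.68 0.00
      vertex 0.00 0.00 0.00
    endloop
  endfacet
  facet normal -1.0000 0.0000 0.0000
    outer loop
      vertex 0.00 0.00 9.94
      vertex 0.00 18.68 9.94
      vertex 0.00 0.00 0.00
    endloop
  endfacet
  facet normal 1.0000 0.0000 0.0000
    outer loop
      vertex 15.26 0.00 0.00
      vertex 15.26 18.68 0.00
      vertex 15.26 18.68 9.94
    endloop
  endfacet
  facet normal 1.0000 0.0000 0.0000
    outer loop
      vertex 15.26 0.00 0.00
      vertex 15.26 18.68 9.94
      vertex 15.26 0.00 9.94
    endloop
  endfacet
endsolid part

The G0 Z moves step by Δz≈1.99 mm. Every layer's G1 loop is the same polygon, so the solid is a straight extrusion of it from z=0 to z≈9.94. Closing with flat bottom and top caps and triangulating gives 12 facets — a rectangular box, roughly 15.3 × 18.7 mm footprint and 9.94 mm tall.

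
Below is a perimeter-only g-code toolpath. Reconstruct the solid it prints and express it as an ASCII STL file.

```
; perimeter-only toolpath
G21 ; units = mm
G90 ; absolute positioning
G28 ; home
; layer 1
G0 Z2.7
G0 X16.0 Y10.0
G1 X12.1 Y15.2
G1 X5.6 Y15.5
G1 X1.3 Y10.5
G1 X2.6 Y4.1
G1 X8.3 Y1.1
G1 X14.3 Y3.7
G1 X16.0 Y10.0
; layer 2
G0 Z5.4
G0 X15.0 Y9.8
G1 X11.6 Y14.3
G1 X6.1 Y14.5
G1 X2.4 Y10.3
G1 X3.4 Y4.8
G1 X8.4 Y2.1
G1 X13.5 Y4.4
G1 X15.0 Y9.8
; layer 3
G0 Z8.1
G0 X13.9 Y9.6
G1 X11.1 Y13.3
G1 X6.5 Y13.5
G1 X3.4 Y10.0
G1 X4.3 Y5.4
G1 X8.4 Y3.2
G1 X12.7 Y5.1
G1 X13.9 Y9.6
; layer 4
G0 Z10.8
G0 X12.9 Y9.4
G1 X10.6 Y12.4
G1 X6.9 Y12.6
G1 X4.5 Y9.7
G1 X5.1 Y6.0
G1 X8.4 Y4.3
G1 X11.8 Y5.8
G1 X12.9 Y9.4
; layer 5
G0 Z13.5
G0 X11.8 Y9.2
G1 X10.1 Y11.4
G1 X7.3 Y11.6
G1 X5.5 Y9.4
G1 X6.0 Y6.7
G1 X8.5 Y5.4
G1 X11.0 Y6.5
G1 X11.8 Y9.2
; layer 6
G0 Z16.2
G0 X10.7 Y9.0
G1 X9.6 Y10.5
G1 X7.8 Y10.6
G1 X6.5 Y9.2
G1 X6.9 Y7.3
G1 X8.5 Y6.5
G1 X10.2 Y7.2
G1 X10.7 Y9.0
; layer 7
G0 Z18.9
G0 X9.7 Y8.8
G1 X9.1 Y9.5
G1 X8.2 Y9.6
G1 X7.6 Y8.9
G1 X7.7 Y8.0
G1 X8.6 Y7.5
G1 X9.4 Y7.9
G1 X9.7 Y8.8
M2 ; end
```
solid part
  facet normal 0.0000 0.0000 -1.0000
    outer loop
      vertex 5.2 16.5 0.0
      vertex 12.6 16.2 0.0
      vertex 17.1 10.2 0.0
    endloop
  endfacet
  facet normal 0.0000 0.0000 -1.0000
    outer loop
      vertex 0.3 10.8 0.0
      vertex 5.2 16.5 0.0
      vertex 17.1 10.2 0.0
    endloop
  endfacet
  facet normal 0.0000 0.0000 -1.0000
    outer loop
      vertex 1.7 3.5 0.0
      vertex 0.3 10.8 0.0
      vertex 17.1 10.2 0.0
    endloop
  endfacet
  facet normal 0.0000 0.0000 -1.0000
    outer loop
      vertex 8.3 0.0 0.0
      vertex 1.7 3.5 0.0
      vertex 17.1 10.2 0.0
    endloop
  endfacet
  facet normal 0.0000 0.0000 -1.0000
    outer loop
      vertex 15.1 3.0 0.0
      vertex 8.3 0.0 0.0
      vertex 17.1 10.2 0.0
    endloop
  endfacet
  facet normal 0.7529 0.5647 0.3381
    outer loop
      vertex 17.1 10.2 0.0
      vertex 12.6 16.2 0.0
      vertex 8.6 8.6 21.6
    endloop
  endfacet
  facet normal 0.0381 0.9404 0.3379
    outer loop
      vertex 12.6 16.2 0.0
      vertex 5.2 16.5 0.0
      vertex 8.6 8.6 21.6
    endloop
  endfacet
  facet normal -0.7140 0.6138 0.3369
    outer loop
      vertex 5.2 16.5 0.0
      vertex 0.3 10.8 0.0
      vertex 8.6 8.6 21.6
    endloop
  endfacet
  facet normal -0.9246 -0.1773 0.3372
    outer loop
      vertex 0.3 10.8 0.0
      vertex 1.7 3.5 0.0
      vertex 8.6 8.6 21.6
    endloop
  endfacet
  facet normal -0.4411 -0.8317 0.3373
    outer loop
      vertex 1.7 3.5 0.0
      vertex 8.3 0.0 0.0
      vertex 8.6 8.6 21.6
    endloop
  endfacet
  facet normal 0.3799 -0.8612 0.3376
    outer loop
      vertex 8.3 0.0 0.0
      vertex 15.1 3.0 0.0
      vertex 8.6 8.6 21.6
    endloop
  endfacet
  facet normal 0.9068 -0.2519 0.3382
    outer loop
      vertex 15.1 3.0 0.0
      vertex 17.1 10.2 0.0
      vertex 8.6 8.6 21.6
    endloop
  endfacet
endsolid part

The G0 Z moves step by Δz≈2.7 mm. The G1 loops shrink linearly with z, so the solid tapers from its base footprint up to z≈21.6. Closing with a flat bottom cap and the tapered top and triangulating gives 12 facets — a regular 7-sided pyramid, base circumscribed radius ≈ 8.6 mm, apex at z ≈ 21.6 mm.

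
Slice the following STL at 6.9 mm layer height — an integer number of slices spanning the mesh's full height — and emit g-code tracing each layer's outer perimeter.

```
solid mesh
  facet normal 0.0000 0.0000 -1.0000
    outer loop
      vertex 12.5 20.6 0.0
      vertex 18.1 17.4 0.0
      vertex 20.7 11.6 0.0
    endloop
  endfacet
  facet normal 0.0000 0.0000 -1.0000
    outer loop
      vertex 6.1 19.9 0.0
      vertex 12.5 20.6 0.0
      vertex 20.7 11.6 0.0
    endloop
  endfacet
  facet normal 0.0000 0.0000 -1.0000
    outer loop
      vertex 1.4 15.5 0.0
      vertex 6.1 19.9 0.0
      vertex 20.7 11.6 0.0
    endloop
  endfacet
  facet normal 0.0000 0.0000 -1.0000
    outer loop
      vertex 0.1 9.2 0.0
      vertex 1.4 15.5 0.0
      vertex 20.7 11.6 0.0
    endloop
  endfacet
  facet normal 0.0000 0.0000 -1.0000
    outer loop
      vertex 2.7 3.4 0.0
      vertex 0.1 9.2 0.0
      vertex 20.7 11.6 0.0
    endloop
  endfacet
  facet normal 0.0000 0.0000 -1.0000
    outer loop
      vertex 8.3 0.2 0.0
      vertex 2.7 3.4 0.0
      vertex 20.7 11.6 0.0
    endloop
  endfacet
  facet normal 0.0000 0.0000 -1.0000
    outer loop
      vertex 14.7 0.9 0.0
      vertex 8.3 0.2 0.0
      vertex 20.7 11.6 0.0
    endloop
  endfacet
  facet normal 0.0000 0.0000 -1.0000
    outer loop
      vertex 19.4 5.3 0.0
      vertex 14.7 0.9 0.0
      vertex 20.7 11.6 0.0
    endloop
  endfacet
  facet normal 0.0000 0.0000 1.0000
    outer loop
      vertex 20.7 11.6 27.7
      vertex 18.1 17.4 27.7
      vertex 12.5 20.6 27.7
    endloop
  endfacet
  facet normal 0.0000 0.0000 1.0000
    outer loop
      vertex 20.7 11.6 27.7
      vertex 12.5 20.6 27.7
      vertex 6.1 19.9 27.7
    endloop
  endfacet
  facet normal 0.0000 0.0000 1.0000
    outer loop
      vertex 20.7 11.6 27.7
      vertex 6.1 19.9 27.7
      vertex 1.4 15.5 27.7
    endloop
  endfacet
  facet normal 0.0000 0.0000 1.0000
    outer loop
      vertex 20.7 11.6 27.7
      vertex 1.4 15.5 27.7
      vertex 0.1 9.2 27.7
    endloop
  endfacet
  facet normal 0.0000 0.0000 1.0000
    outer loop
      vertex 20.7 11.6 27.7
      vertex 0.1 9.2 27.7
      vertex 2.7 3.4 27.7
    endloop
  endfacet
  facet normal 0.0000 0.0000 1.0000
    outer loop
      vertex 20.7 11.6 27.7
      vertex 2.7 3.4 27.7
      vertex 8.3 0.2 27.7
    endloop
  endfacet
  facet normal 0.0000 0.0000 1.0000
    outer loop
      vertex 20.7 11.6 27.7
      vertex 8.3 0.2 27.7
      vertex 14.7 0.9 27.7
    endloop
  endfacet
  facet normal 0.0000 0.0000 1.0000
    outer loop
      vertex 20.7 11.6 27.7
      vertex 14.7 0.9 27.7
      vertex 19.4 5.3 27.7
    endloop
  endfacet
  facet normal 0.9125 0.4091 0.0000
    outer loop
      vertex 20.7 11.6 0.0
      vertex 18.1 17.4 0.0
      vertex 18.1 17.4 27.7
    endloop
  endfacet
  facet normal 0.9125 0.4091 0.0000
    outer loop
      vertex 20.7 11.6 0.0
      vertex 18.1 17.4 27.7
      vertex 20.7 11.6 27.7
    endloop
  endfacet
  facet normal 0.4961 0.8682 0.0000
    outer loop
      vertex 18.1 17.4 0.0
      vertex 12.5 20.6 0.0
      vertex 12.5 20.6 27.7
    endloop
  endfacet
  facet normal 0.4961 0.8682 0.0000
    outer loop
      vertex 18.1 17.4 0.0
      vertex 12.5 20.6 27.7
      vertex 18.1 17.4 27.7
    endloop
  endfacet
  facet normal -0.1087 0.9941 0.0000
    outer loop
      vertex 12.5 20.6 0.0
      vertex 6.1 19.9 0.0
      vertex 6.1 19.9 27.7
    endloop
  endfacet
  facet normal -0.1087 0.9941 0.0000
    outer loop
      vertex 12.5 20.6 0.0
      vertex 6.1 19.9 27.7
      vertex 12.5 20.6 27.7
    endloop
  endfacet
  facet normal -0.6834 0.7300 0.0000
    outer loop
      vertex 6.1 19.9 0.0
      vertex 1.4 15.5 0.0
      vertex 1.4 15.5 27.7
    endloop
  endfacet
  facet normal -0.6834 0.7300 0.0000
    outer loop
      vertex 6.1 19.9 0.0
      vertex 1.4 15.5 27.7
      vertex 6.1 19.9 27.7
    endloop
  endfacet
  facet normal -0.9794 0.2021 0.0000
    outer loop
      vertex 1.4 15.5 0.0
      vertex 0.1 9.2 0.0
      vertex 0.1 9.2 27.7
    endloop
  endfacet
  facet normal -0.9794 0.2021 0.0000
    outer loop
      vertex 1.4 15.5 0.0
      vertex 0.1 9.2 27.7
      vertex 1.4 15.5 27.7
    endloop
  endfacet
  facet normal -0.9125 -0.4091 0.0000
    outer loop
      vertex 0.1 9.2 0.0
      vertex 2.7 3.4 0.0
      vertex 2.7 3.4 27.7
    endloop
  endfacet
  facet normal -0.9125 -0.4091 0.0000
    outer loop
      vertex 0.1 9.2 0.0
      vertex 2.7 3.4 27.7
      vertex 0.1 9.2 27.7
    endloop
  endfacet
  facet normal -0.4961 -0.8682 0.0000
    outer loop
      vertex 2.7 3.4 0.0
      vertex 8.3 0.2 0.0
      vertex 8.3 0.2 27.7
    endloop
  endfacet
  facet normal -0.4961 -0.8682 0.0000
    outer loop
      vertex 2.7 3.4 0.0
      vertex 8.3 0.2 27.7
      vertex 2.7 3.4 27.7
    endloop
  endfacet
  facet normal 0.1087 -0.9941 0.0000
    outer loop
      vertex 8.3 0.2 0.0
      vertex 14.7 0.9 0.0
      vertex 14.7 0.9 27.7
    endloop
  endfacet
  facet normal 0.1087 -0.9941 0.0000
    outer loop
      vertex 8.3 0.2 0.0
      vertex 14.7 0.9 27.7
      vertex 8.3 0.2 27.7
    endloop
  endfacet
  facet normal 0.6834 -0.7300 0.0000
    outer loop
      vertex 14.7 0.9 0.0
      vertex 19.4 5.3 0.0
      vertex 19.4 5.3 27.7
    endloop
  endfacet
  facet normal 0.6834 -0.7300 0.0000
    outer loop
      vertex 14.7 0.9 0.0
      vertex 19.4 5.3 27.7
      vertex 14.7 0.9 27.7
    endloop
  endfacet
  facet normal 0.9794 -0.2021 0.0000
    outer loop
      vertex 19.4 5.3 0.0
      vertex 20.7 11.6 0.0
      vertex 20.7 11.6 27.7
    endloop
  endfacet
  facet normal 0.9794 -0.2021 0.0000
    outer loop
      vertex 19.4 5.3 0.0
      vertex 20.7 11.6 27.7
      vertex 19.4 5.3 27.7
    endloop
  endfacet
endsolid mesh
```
; perimeter-only toolpath
G21 ; units = mm
G90 ; absolute positioning
G28 ; home
; layer 1
G0 Z6.9
G0 X20.7 Y11.6
G1 X18.1 Y17.4
G1 X12.5 Y20.6
G1 X6.1 Y19.9
G1 X1.4 Y15.5
G1 X0.1 Y9.2
G1 X2.7 Y3.4
G1 X8.3 Y0.2
G1 X14.7 Y0.9
G1 X19.4 Y5.3
G1 X20.7 Y11.6
; layer 2
G0 Z13.8
G0 X20.7 Y11.6
G1 X18.1 Y17.4
G1 X12.5 Y20.6
G1 X6.1 Y19.9
G1 X1.4 Y15.5
G1 X0.1 Y9.2
G1 X2.7 Y3.4
G1 X8.3 Y0.2
G1 X14.7 Y0.9
G1 X19.4 Y5.3
G1 X20.7 Y11.6
; layer 3
G0 Z20.8
G0 X20.7 Y11.6
G1 X18.1 Y17.4
G1 X12.5 Y20.6
G1 X6.1 Y19.9
G1 X1.4 Y15.5
G1 X0.1 Y9.2
G1 X2.7 Y3.4
G1 X8.3 Y0.2
G1 X14.7 Y0.9
G1 X19.4 Y5.3
G1 X20.7 Y11.6
; layer 4
G0 Z27.7
G0 X20.7 Y11.6
G1 X18.1 Y17.4
G1 X12.5 Y20.6
G1 X6.1 Y19.9
G1 X1.4 Y15.5
G1 X0.1 Y9.2
G1 X2.7 Y3.4
G1 X8.3 Y0.2
G1 X14.7 Y0.9
G1 X19.4 Y5.3
G1 X20.7 Y11.6
M2 ; end

The solid is a regular 10-sided prism (a cylinder approximated with 10 flat sides), circumscribed radius ≈ 10.4 mm, height ≈ 27.7 mm. Slicing at Δz = 6.9 mm — 4 equal slices spanning the solid's height, so layer i sits at z = i·h/4 — gives 4 non-empty perimeters. Each is a 10-segment closed polygon; G0 lifts to the layer z and rapids to the start vertex, then G1 traces the edges.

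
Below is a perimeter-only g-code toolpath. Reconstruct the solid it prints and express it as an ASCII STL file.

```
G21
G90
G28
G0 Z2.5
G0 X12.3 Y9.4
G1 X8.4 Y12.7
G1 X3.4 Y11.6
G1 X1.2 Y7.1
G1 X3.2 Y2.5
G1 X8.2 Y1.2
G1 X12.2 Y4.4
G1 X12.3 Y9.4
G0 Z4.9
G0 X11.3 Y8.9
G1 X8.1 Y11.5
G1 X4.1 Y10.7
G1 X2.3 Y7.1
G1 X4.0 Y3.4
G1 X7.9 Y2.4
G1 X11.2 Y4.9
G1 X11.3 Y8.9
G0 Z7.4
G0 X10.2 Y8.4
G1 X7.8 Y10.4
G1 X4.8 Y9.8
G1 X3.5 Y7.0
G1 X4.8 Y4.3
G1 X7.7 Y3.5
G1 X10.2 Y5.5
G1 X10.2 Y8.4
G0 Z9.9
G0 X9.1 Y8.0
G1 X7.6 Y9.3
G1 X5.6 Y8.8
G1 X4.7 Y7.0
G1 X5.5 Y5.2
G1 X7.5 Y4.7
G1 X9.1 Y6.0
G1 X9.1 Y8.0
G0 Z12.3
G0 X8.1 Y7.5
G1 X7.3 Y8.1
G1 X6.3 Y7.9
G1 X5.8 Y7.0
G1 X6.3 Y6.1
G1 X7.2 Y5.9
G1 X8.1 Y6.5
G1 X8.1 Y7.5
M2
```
solid part
  facet normal 0.0000 0.0000 -1.0000
    outer loop
      vertex 2.7 12.5 0.0
      vertex 8.7 13.8 0.0
      vertex 13.4 9.9 0.0
    endloop
  endfacet
  facet normal 0.0000 0.0000 -1.0000
    outer loop
      vertex 0.0 7.1 0.0
      vertex 2.7 12.5 0.0
      vertex 13.4 9.9 0.0
    endloop
  endfacet
  facet normal 0.0000 0.0000 -1.0000
    outer loop
      vertex 2.5 1.6 0.0
      vertex 0.0 7.1 0.0
      vertex 13.4 9.9 0.0
    endloop
  endfacet
  facet normal 0.0000 0.0000 -1.0000
    outer loop
      vertex 8.4 0.1 0.0
      vertex 2.5 1.6 0.0
      vertex 13.4 9.9 0.0
    endloop
  endfacet
  facet normal 0.0000 0.0000 -1.0000
    outer loop
      vertex 13.3 3.9 0.0
      vertex 8.4 0.1 0.0
      vertex 13.4 9.9 0.0
    endloop
  endfacet
  facet normal 0.5873 0.7078 0.3926
    outer loop
      vertex 13.4 9.9 0.0
      vertex 8.7 13.8 0.0
      vertex 7.0 7.0 14.8
    endloop
  endfacet
  facet normal -0.1949 0.8996 0.3909
    outer loop
      vertex 8.7 13.8 0.0
      vertex 2.7 12.5 0.0
      vertex 7.0 7.0 14.8
    endloop
  endfacet
  facet normal -0.8229 0.4114 0.3920
    outer loop
      vertex 2.7 12.5 0.0
      vertex 0.0 7.1 0.0
      vertex 7.0 7.0 14.8
    endloop
  endfacet
  facet normal -0.8370 -0.3805 0.3933
    outer loop
      vertex 0.0 7.1 0.0
      vertex 2.5 1.6 0.0
      vertex 7.0 7.0 14.8
    endloop
  endfacet
  facet normal -0.2265 -0.8908 0.3939
    outer loop
      vertex 2.5 1.6 0.0
      vertex 8.4 0.1 0.0
      vertex 7.0 7.0 14.8
    endloop
  endfacet
  facet normal 0.5637 -0.7269 0.3922
    outer loop
      vertex 8.4 0.1 0.0
      vertex 13.3 3.9 0.0
      vertex 7.0 7.0 14.8
    endloop
  endfacet
  facet normal 0.9188 -0.0153 0.3943
    outer loop
      vertex 13.3 3.9 0.0
      vertex 13.4 9.9 0.0
      vertex 7.0 7.0 14.8
    endloop
  endfacet
endsolid part

The G0 Z moves step by Δz≈2.5 mm. The G1 loops shrink linearly with z, so the solid tapers from its base footprint up to z≈14.8. Closing with a flat bottom cap and the tapered top and triangulating gives 12 facets — a regular 7-sided pyramid, base circumscribed radius ≈ 7 mm, apex at z ≈ 14.8 mm.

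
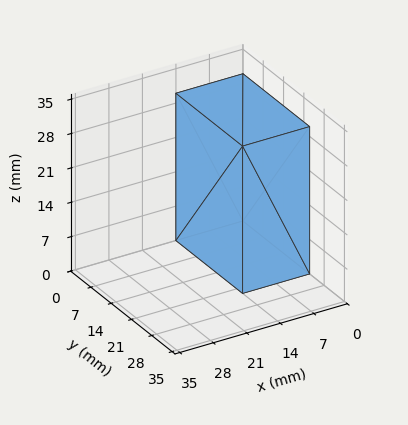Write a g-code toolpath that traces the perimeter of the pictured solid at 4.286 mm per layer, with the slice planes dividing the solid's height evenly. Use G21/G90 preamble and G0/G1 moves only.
Reading the render: the shape is a rectangular box, roughly 14 × 23 mm footprint and 30 mm tall (dimensions read to the nearest mm from the axis ticks). For the g-code, the solid's height is divided into equal slices at the stated Δz and each level perimeter traced with G1 moves after a G0 lift.

; perimeter-only toolpath
G21 ; units = mm
G90 ; absolute positioning
G28 ; home
; layer 1
G0 Z4.286
G0 X0.000 Y0.000
G1 X14.000 Y0.000
G1 X14.000 Y23.000
G1 X0.000 Y23.000
G1 X0.000 Y0.000
; layer 2
G0 Z8.571
G0 X0.000 Y0.000
G1 X14.000 Y0.000
G1 X14.000 Y23.000
G1 X0.000 Y23.000
G1 X0.000 Y0.000
; layer 3
G0 Z12.857
G0 X0.000 Y0.000
G1 X14.000 Y0.000
G1 X14.000 Y23.000
G1 X0.000 Y23.000
G1 X0.000 Y0.000
; layer 4
G0 Z17.143
G0 X0.000 Y0.000
G1 X14.000 Y0.000
G1 X14.000 Y23.000
G1 X0.000 Y23.000
G1 X0.000 Y0.000
; layer 5
G0 Z21.429
G0 X0.000 Y0.000
G1 X14.000 Y0.000
G1 X14.000 Y23.000
G1 X0.000 Y23.000
G1 X0.000 Y0.000
; layer 6
G0 Z25.714
G0 X0.000 Y0.000
G1 X14.000 Y0.000
G1 X14.000 Y23.000
G1 X0.000 Y23.000
G1 X0.000 Y0.000
; layer 7
G0 Z30.000
G0 X0.000 Y0.000
G1 X14.000 Y0.000
G1 X14.000 Y23.000
G1 X0.000 Y23.000
G1 X0.000 Y0.000
M2 ; end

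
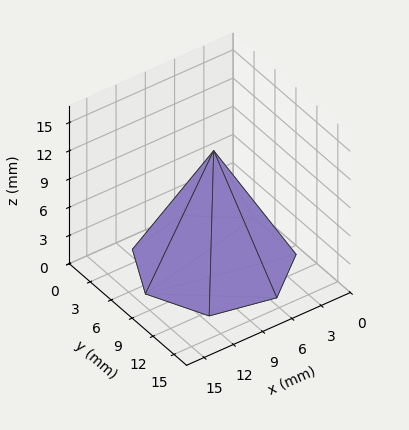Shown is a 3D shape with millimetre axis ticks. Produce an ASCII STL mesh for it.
Reading the render: the shape is a regular 7-sided pyramid, base circumscribed radius ≈ 7 mm, apex at z ≈ 12 mm (dimensions read to the nearest mm from the axis ticks). For the STL, each face is triangulated and given an outward normal.

solid part
  facet normal 0.0000 0.0000 -1.0000
    outer loop
      vertex 5.4 13.8 0.0
      vertex 11.4 12.5 0.0
      vertex 14.0 7.0 0.0
    endloop
  endfacet
  facet normal 0.0000 0.0000 -1.0000
    outer loop
      vertex 0.7 10.0 0.0
      vertex 5.4 13.8 0.0
      vertex 14.0 7.0 0.0
    endloop
  endfacet
  facet normal 0.0000 0.0000 -1.0000
    outer loop
      vertex 0.7 4.0 0.0
      vertex 0.7 10.0 0.0
      vertex 14.0 7.0 0.0
    endloop
  endfacet
  facet normal 0.0000 0.0000 -1.0000
    outer loop
      vertex 5.4 0.2 0.0
      vertex 0.7 4.0 0.0
      vertex 14.0 7.0 0.0
    endloop
  endfacet
  facet normal 0.0000 0.0000 -1.0000
    outer loop
      vertex 11.4 1.5 0.0
      vertex 5.4 0.2 0.0
      vertex 14.0 7.0 0.0
    endloop
  endfacet
  facet normal 0.7997 0.3780 0.4665
    outer loop
      vertex 14.0 7.0 0.0
      vertex 11.4 12.5 0.0
      vertex 7.0 7.0 12.0
    endloop
  endfacet
  facet normal 0.1874 0.8651 0.4652
    outer loop
      vertex 11.4 12.5 0.0
      vertex 5.4 13.8 0.0
      vertex 7.0 7.0 12.0
    endloop
  endfacet
  facet normal -0.5568 0.6887 0.4645
    outer loop
      vertex 5.4 13.8 0.0
      vertex 0.7 10.0 0.0
      vertex 7.0 7.0 12.0
    endloop
  endfacet
  facet normal -0.8854 0.0000 0.4648
    outer loop
      vertex 0.7 10.0 0.0
      vertex 0.7 4.0 0.0
      vertex 7.0 7.0 12.0
    endloop
  endfacet
  facet normal -0.5568 -0.6887 0.4645
    outer loop
      vertex 0.7 4.0 0.0
      vertex 5.4 0.2 0.0
      vertex 7.0 7.0 12.0
    endloop
  endfacet
  facet normal 0.1874 -0.8651 0.4652
    outer loop
      vertex 5.4 0.2 0.0
      vertex 11.4 1.5 0.0
      vertex 7.0 7.0 12.0
    endloop
  endfacet
  facet normal 0.7997 -0.3780 0.4665
    outer loop
      vertex 11.4 1.5 0.0
      vertex 14.0 7.0 0.0
      vertex 7.0 7.0 12.0
    endloop
  endfacet
endsolid part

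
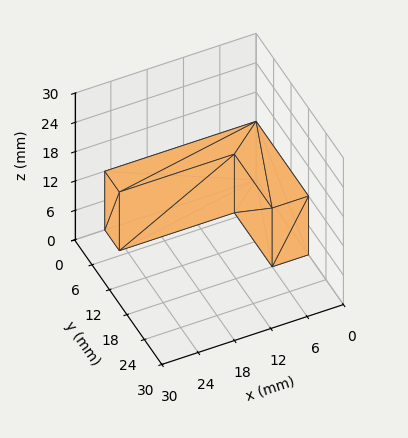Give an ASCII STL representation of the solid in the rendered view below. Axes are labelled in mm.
Reading the render: the shape is an L-shaped prism: outer 25 × 18 mm, arm thicknesses ≈ 5 mm (horizontal) and 6 mm (vertical), extruded 12 mm in z (dimensions read to the nearest mm from the axis ticks). For the STL, each face is triangulated and given an outward normal.

solid part
  facet normal 0.0000 0.0000 -1.0000
    outer loop
      vertex 25.00 5.00 0.00
      vertex 25.00 0.00 0.00
      vertex 0.00 0.00 0.00
    endloop
  endfacet
  facet normal 0.0000 0.0000 -1.0000
    outer loop
      vertex 6.00 5.00 0.00
      vertex 25.00 5.00 0.00
      vertex 0.00 0.00 0.00
    endloop
  endfacet
  facet normal 0.0000 0.0000 -1.0000
    outer loop
      vertex 6.00 18.00 0.00
      vertex 6.00 5.00 0.00
      vertex 0.00 0.00 0.00
    endloop
  endfacet
  facet normal 0.0000 0.0000 -1.0000
    outer loop
      vertex 0.00 18.00 0.00
      vertex 6.00 18.00 0.00
      vertex 0.00 0.00 0.00
    endloop
  endfacet
  facet normal 0.0000 0.0000 1.0000
    outer loop
      vertex 0.00 0.00 12.00
      vertex 25.00 0.00 12.00
      vertex 25.00 5.00 12.00
    endloop
  endfacet
  facet normal 0.0000 0.0000 1.0000
    outer loop
      vertex 0.00 0.00 12.00
      vertex 25.00 5.00 12.00
      vertex 6.00 5.00 12.00
    endloop
  endfacet
  facet normal 0.0000 0.0000 1.0000
    outer loop
      vertex 0.00 0.00 12.00
      vertex 6.00 5.00 12.00
      vertex 6.00 18.00 12.00
    endloop
  endfacet
  facet normal 0.0000 0.0000 1.0000
    outer loop
      vertex 0.00 0.00 12.00
      vertex 6.00 18.00 12.00
      vertex 0.00 18.00 12.00
    endloop
  endfacet
  facet normal 0.0000 -1.0000 0.0000
    outer loop
      vertex 0.00 0.00 0.00
      vertex 25.00 0.00 0.00
      vertex 25.00 0.00 12.00
    endloop
  endfacet
  facet normal 0.0000 -1.0000 0.0000
    outer loop
      vertex 0.00 0.00 0.00
      vertex 25.00 0.00 12.00
      vertex 0.00 0.00 12.00
    endloop
  endfacet
  facet normal 1.0000 0.0000 0.0000
    outer loop
      vertex 25.00 0.00 0.00
      vertex 25.00 5.00 0.00
      vertex 25.00 5.00 12.00
    endloop
  endfacet
  facet normal 1.0000 0.0000 0.0000
    outer loop
      vertex 25.00 0.00 0.00
      vertex 25.00 5.00 12.00
      vertex 25.00 0.00 12.00
    endloop
  endfacet
  facet normal 0.0000 1.0000 0.0000
    outer loop
      vertex 25.00 5.00 0.00
      vertex 6.00 5.00 0.00
      vertex 6.00 5.00 12.00
    endloop
  endfacet
  facet normal 0.0000 1.0000 0.0000
    outer loop
      vertex 25.00 5.00 0.00
      vertex 6.00 5.00 12.00
      vertex 25.00 5.00 12.00
    endloop
  endfacet
  facet normal 1.0000 0.0000 0.0000
    outer loop
      vertex 6.00 5.00 0.00
      vertex 6.00 18.00 0.00
      vertex 6.00 18.00 12.00
    endloop
  endfacet
  facet normal 1.0000 0.0000 0.0000
    outer loop
      vertex 6.00 5.00 0.00
      vertex 6.00 18.00 12.00
      vertex 6.00 5.00 12.00
    endloop
  endfacet
  facet normal 0.0000 1.0000 0.0000
    outer loop
      vertex 6.00 18.00 0.00
      vertex 0.00 18.00 0.00
      vertex 0.00 18.00 12.00
    endloop
  endfacet
  facet normal 0.0000 1.0000 0.0000
    outer loop
      vertex 6.00 18.00 0.00
      vertex 0.00 18.00 12.00
      vertex 6.00 18.00 12.00
    endloop
  endfacet
  facet normal -1.0000 0.0000 0.0000
    outer loop
      vertex 0.00 18.00 0.00
      vertex 0.00 0.00 0.00
      vertex 0.00 0.00 12.00
    endloop
  endfacet
  facet normal -1.0000 0.0000 0.0000
    outer loop
      vertex 0.00 18.00 0.00
      vertex 0.00 0.00 12.00
      vertex 0.00 18.00 12.00
    endloop
  endfacet
endsolid part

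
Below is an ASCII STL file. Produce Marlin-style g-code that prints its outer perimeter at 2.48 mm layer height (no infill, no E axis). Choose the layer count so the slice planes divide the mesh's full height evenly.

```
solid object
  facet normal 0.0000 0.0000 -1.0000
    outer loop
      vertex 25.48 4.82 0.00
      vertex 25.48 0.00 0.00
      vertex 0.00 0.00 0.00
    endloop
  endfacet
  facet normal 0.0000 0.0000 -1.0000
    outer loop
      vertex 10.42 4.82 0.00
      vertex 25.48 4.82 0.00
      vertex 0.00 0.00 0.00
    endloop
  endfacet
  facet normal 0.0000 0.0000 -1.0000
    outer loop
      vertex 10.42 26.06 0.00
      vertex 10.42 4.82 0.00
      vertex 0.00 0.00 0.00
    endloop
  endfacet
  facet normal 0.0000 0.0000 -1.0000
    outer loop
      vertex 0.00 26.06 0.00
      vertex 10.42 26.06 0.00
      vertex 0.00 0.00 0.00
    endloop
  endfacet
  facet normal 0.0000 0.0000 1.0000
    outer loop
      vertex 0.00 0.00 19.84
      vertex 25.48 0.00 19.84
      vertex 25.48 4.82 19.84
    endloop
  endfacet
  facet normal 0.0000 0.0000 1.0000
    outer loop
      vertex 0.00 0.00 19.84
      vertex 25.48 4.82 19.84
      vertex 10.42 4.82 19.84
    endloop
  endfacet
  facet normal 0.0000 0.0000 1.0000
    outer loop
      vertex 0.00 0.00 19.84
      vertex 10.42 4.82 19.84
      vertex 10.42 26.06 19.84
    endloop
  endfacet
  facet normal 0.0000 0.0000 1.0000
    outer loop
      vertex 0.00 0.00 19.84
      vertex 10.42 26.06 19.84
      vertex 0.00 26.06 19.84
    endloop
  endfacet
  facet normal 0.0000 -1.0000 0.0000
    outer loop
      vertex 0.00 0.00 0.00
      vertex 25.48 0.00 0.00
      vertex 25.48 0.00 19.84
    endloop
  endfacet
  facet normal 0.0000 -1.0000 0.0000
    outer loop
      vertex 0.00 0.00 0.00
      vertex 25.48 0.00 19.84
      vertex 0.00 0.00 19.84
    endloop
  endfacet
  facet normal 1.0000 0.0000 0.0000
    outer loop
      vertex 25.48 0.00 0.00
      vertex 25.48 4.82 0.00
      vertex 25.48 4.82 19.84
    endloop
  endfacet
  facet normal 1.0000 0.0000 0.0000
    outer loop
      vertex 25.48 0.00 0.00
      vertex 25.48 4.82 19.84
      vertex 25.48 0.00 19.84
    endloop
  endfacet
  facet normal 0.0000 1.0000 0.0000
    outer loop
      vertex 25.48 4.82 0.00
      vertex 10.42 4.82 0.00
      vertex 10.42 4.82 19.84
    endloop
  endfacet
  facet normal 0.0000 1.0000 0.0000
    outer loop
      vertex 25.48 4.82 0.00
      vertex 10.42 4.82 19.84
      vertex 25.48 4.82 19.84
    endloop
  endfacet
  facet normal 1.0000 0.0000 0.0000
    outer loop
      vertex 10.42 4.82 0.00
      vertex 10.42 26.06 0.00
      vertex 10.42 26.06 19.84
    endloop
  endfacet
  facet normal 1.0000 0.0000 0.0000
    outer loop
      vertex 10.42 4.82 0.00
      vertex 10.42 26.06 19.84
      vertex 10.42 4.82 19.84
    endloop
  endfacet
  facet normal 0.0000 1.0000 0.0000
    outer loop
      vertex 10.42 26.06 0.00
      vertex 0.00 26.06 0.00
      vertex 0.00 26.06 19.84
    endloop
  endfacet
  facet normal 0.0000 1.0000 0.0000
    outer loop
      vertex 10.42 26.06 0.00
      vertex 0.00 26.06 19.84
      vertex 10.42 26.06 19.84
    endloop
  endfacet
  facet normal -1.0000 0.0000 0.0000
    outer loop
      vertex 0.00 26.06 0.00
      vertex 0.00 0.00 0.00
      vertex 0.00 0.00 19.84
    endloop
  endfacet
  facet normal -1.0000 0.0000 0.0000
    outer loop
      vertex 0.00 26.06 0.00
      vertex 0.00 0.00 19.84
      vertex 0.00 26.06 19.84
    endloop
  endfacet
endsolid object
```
; perimeter-only toolpath
G21 ; units = mm
G90 ; absolute positioning
G28 ; home
; layer 1
G0 Z2.48
G0 X0.00 Y0.00
G1 X25.48 Y0.00
G1 X25.48 Y4.82
G1 X10.42 Y4.82
G1 X10.42 Y26.06
G1 X0.00 Y26.06
G1 X0.00 Y0.00
; layer 2
G0 Z4.96
G0 X0.00 Y0.00
G1 X25.48 Y0.00
G1 X25.48 Y4.82
G1 X10.42 Y4.82
G1 X10.42 Y26.06
G1 X0.00 Y26.06
G1 X0.00 Y0.00
; layer 3
G0 Z7.44
G0 X0.00 Y0.00
G1 X25.48 Y0.00
G1 X25.48 Y4.82
G1 X10.42 Y4.82
G1 X10.42 Y26.06
G1 X0.00 Y26.06
G1 X0.00 Y0.00
; layer 4
G0 Z9.92
G0 X0.00 Y0.00
G1 X25.48 Y0.00
G1 X25.48 Y4.82
G1 X10.42 Y4.82
G1 X10.42 Y26.06
G1 X0.00 Y26.06
G1 X0.00 Y0.00
; layer 5
G0 Z12.40
G0 X0.00 Y0.00
G1 X25.48 Y0.00
G1 X25.48 Y4.82
G1 X10.42 Y4.82
G1 X10.42 Y26.06
G1 X0.00 Y26.06
G1 X0.00 Y0.00
; layer 6
G0 Z14.88
G0 X0.00 Y0.00
G1 X25.48 Y0.00
G1 X25.48 Y4.82
G1 X10.42 Y4.82
G1 X10.42 Y26.06
G1 X0.00 Y26.06
G1 X0.00 Y0.00
; layer 7
G0 Z17.36
G0 X0.00 Y0.00
G1 X25.48 Y0.00
G1 X25.48 Y4.82
G1 X10.42 Y4.82
G1 X10.42 Y26.06
G1 X0.00 Y26.06
G1 X0.00 Y0.00
; layer 8
G0 Z19.84
G0 X0.00 Y0.00
G1 X25.48 Y0.00
G1 X25.48 Y4.82
G1 X10.42 Y4.82
G1 X10.42 Y26.06
G1 X0.00 Y26.06
G1 X0.00 Y0.00
M2 ; end

The solid is an L-shaped prism: outer 25.5 × 26.1 mm, arm thicknesses ≈ 4.82 mm (horizontal) and 10.4 mm (vertical), extruded 19.8 mm in z. Slicing at Δz = 2.48 mm — 8 equal slices spanning the solid's height, so layer i sits at z = i·h/8 — gives 8 non-empty perimeters. Each is a 6-segment closed polygon; G0 lifts to the layer z and rapids to the start vertex, then G1 traces the edges.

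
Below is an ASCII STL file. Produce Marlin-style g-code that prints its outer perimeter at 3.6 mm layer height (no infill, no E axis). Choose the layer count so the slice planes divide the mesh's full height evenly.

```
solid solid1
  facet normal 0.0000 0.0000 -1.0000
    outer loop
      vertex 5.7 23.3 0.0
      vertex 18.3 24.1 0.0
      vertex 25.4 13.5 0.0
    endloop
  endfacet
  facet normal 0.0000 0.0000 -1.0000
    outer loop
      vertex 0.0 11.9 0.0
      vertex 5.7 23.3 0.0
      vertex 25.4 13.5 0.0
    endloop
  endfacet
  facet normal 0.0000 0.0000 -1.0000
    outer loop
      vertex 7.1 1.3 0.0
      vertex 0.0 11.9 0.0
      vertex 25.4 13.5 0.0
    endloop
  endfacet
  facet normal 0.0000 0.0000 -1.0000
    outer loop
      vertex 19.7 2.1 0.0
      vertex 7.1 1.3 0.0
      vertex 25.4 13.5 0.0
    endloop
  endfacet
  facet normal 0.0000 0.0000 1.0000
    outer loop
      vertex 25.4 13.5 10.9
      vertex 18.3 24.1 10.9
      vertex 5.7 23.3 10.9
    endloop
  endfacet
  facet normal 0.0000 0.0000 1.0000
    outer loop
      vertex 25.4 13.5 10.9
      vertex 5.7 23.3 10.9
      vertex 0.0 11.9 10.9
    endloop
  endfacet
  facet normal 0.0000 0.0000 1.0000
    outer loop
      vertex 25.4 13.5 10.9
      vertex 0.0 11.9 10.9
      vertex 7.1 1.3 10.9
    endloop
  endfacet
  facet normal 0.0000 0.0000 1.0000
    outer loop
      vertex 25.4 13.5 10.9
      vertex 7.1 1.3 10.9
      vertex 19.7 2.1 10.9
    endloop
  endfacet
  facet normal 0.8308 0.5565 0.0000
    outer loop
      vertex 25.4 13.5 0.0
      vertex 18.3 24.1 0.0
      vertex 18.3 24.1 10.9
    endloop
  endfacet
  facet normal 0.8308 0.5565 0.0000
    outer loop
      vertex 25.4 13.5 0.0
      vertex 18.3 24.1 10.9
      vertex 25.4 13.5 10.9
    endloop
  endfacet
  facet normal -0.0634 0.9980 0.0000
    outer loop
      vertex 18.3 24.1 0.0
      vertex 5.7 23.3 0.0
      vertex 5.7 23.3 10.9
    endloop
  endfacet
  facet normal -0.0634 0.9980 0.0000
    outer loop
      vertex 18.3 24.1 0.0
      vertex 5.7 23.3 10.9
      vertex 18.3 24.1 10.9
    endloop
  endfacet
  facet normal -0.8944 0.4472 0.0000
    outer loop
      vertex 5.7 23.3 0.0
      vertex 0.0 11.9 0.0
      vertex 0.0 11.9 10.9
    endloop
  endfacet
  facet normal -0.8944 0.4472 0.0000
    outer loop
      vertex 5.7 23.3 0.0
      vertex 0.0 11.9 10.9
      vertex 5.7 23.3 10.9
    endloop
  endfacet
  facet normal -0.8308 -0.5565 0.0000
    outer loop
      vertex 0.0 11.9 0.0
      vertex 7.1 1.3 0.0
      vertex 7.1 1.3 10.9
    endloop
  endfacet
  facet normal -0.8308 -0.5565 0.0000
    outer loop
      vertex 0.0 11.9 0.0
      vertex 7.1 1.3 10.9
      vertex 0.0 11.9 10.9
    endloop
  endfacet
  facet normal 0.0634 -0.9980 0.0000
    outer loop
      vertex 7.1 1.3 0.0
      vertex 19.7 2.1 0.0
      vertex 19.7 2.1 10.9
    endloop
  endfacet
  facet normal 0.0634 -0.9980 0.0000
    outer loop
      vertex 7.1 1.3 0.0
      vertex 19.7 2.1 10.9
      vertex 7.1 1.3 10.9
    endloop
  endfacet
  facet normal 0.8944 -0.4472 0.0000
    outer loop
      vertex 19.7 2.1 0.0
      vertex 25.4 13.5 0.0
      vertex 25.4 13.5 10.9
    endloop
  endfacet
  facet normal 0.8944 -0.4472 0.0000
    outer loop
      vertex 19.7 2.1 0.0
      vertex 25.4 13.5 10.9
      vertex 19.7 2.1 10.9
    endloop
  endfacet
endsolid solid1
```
; perimeter-only toolpath
G21 ; units = mm
G90 ; absolute positioning
G28 ; home
; layer 1
G0 Z3.6
G0 X25.4 Y13.5
G1 X18.3 Y24.1
G1 X5.7 Y23.3
G1 X0.0 Y11.9
G1 X7.1 Y1.3
G1 X19.7 Y2.1
G1 X25.4 Y13.5
; layer 2
G0 Z7.3
G0 X25.4 Y13.5
G1 X18.3 Y24.1
G1 X5.7 Y23.3
G1 X0.0 Y11.9
G1 X7.1 Y1.3
G1 X19.7 Y2.1
G1 X25.4 Y13.5
; layer 3
G0 Z10.9
G0 X25.4 Y13.5
G1 X18.3 Y24.1
G1 X5.7 Y23.3
G1 X0.0 Y11.9
G1 X7.1 Y1.3
G1 X19.7 Y2.1
G1 X25.4 Y13.5
M2 ; end

The solid is a regular 6-sided prism (a cylinder approximated with 6 flat sides), circumscribed radius ≈ 12.7 mm, height ≈ 10.9 mm. Slicing at Δz = 3.6 mm — 3 equal slices spanning the solid's height, so layer i sits at z = i·h/3 — gives 3 non-empty perimeters. Each is a 6-segment closed polygon; G0 lifts to the layer z and rapids to the start vertex, then G1 traces the edges.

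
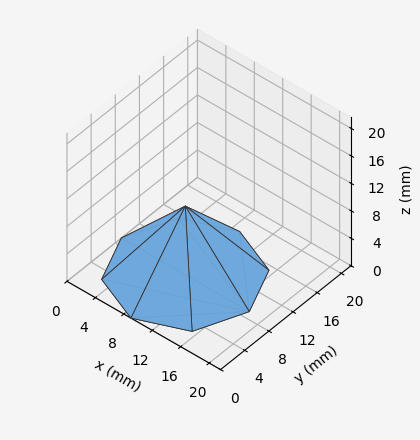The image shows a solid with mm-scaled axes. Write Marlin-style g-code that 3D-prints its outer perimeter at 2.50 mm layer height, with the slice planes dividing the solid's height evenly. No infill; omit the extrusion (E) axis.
Reading the render: the shape is a regular 8-sided pyramid, base circumscribed radius ≈ 9 mm, apex at z ≈ 10 mm (dimensions read to the nearest mm from the axis ticks). For the g-code, the solid's height is divided into equal slices at the stated Δz and each level perimeter traced with G1 moves after a G0 lift.

; perimeter-only toolpath
G21 ; units = mm
G90 ; absolute positioning
G28 ; home
; layer 1
G0 Z2.50
G0 X15.75 Y9.00
G1 X13.77 Y13.77
G1 X9.00 Y15.75
G1 X4.23 Y13.77
G1 X2.25 Y9.00
G1 X4.23 Y4.23
G1 X9.00 Y2.25
G1 X13.77 Y4.23
G1 X15.75 Y9.00
; layer 2
G0 Z5.00
G0 X13.50 Y9.00
G1 X12.18 Y12.18
G1 X9.00 Y13.50
G1 X5.82 Y12.18
G1 X4.50 Y9.00
G1 X5.82 Y5.82
G1 X9.00 Y4.50
G1 X12.18 Y5.82
G1 X13.50 Y9.00
; layer 3
G0 Z7.50
G0 X11.25 Y9.00
G1 X10.59 Y10.59
G1 X9.00 Y11.25
G1 X7.41 Y10.59
G1 X6.75 Y9.00
G1 X7.41 Y7.41
G1 X9.00 Y6.75
G1 X10.59 Y7.41
G1 X11.25 Y9.00
M2 ; end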